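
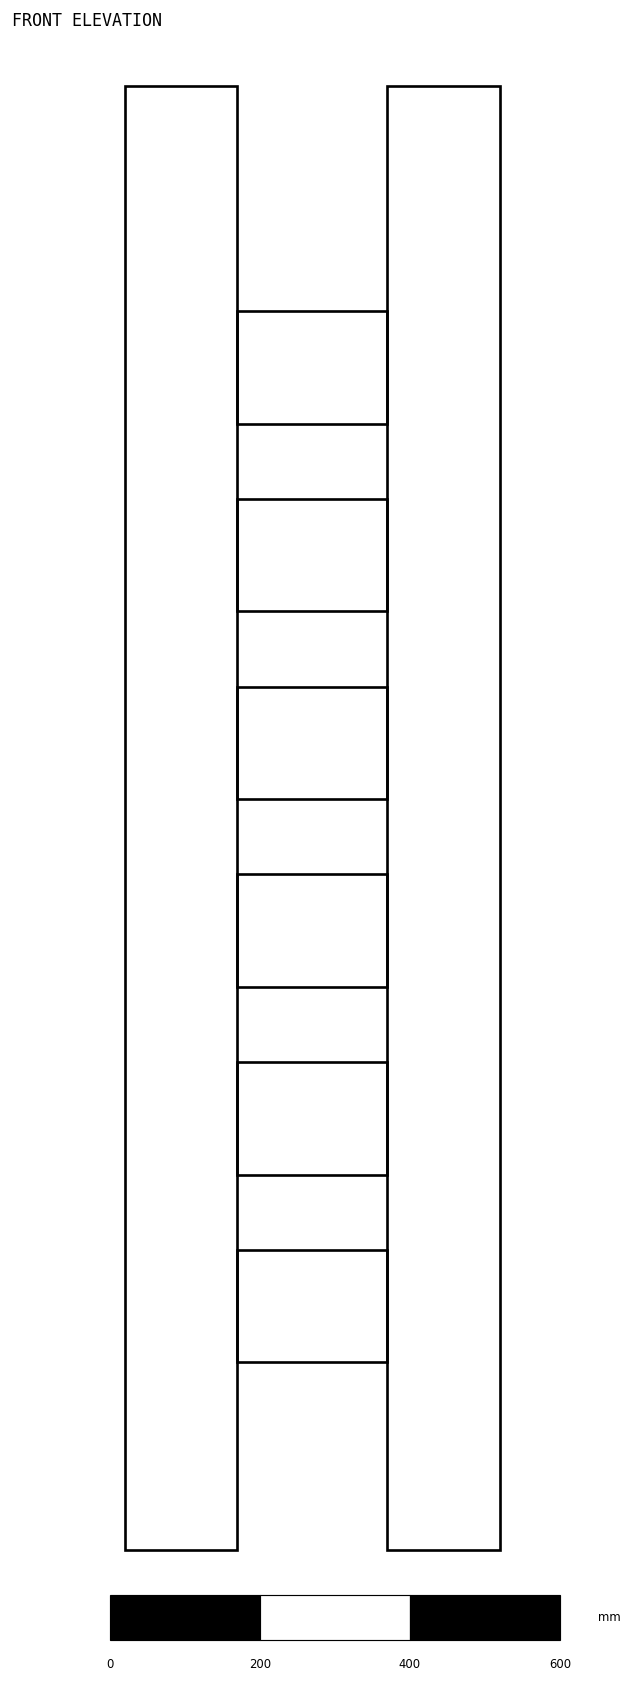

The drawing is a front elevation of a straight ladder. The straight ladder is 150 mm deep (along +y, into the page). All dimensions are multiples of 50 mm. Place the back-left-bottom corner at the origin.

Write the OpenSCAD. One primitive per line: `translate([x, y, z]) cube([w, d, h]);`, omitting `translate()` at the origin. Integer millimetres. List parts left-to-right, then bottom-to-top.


cube([150, 150, 1950]);
translate([150, 0, 250]) cube([200, 150, 150]);
translate([150, 0, 500]) cube([200, 150, 150]);
translate([150, 0, 750]) cube([200, 150, 150]);
translate([150, 0, 1000]) cube([200, 150, 150]);
translate([150, 0, 1250]) cube([200, 150, 150]);
translate([150, 0, 1500]) cube([200, 150, 150]);
translate([350, 0, 0]) cube([150, 150, 1950]);


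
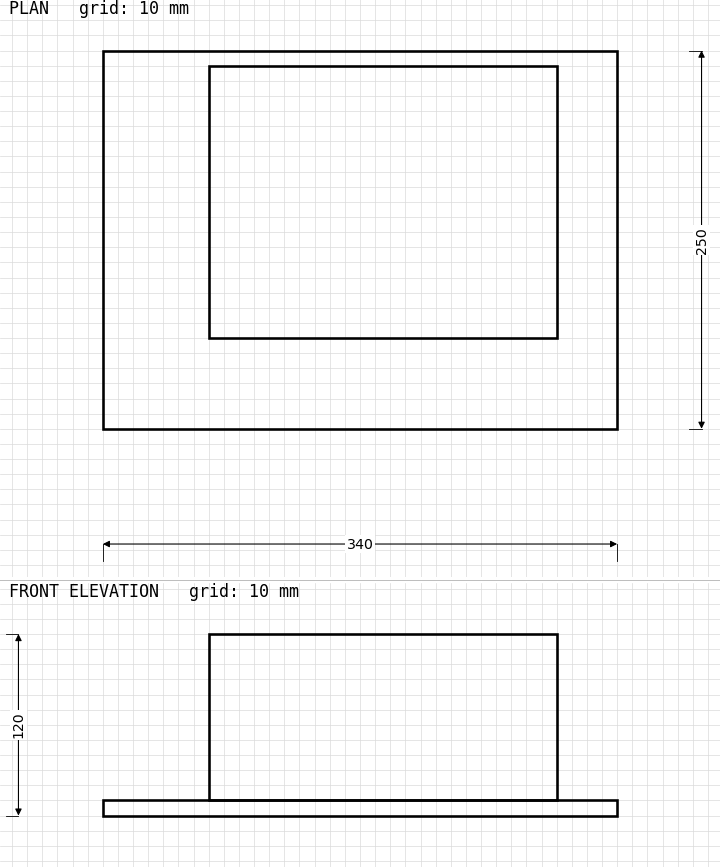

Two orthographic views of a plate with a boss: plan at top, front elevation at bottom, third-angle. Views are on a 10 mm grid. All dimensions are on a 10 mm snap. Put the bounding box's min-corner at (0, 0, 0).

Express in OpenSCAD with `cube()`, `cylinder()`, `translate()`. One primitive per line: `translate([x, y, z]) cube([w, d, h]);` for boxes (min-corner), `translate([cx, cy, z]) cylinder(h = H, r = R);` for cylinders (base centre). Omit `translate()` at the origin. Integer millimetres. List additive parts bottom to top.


cube([340, 250, 10]);
translate([70, 60, 10]) cube([230, 180, 110]);


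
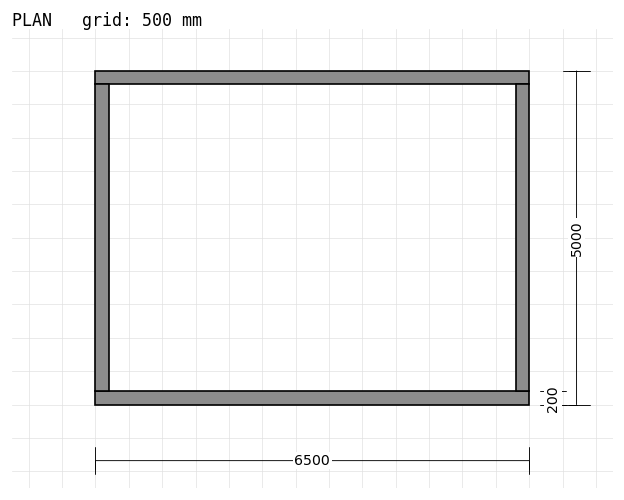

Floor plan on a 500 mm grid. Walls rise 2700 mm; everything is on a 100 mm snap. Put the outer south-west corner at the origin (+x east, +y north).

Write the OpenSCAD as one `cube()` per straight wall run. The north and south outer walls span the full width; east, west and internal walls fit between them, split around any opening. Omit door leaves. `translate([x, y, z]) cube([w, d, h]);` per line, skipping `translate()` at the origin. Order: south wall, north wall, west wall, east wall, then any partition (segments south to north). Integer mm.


cube([6500, 200, 2700]);
translate([0, 4800, 0]) cube([6500, 200, 2700]);
translate([0, 200, 0]) cube([200, 4600, 2700]);
translate([6300, 200, 0]) cube([200, 4600, 2700]);


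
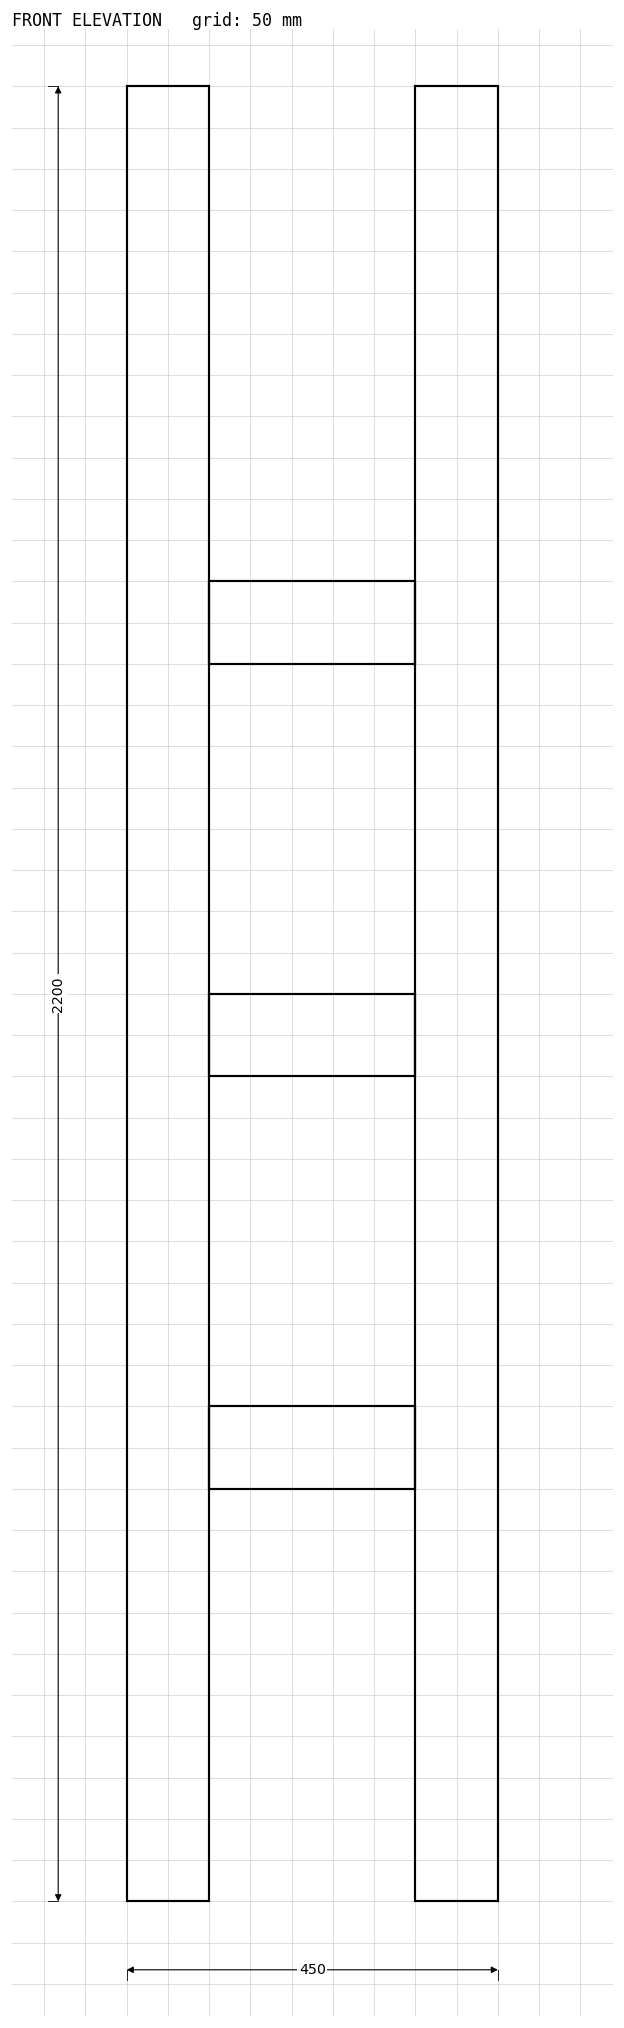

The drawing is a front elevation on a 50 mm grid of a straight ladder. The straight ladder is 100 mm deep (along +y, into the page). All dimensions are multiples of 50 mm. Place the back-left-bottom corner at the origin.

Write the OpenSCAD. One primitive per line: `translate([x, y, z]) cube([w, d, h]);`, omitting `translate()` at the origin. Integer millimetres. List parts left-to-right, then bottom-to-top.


cube([100, 100, 2200]);
translate([100, 0, 500]) cube([250, 100, 100]);
translate([100, 0, 1000]) cube([250, 100, 100]);
translate([100, 0, 1500]) cube([250, 100, 100]);
translate([350, 0, 0]) cube([100, 100, 2200]);


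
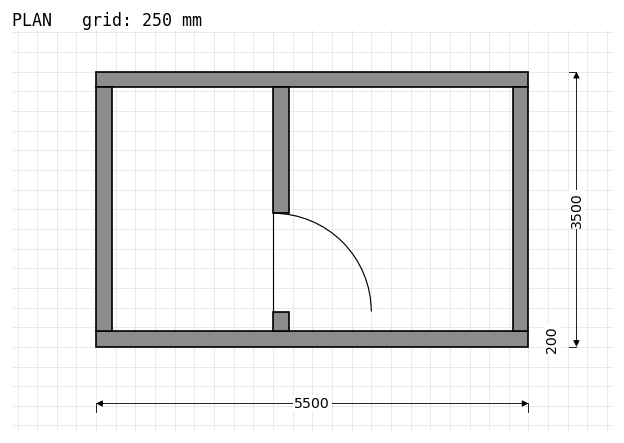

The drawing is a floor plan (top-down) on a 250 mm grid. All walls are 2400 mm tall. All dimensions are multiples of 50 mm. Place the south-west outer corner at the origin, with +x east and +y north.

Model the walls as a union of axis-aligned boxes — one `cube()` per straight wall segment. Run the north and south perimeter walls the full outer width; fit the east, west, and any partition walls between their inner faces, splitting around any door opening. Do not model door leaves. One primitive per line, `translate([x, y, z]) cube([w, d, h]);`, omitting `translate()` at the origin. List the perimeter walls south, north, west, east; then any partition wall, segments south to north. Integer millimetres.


cube([5500, 200, 2400]);
translate([0, 3300, 0]) cube([5500, 200, 2400]);
translate([0, 200, 0]) cube([200, 3100, 2400]);
translate([5300, 200, 0]) cube([200, 3100, 2400]);
translate([2250, 200, 0]) cube([200, 250, 2400]);
translate([2250, 1700, 0]) cube([200, 1600, 2400]);


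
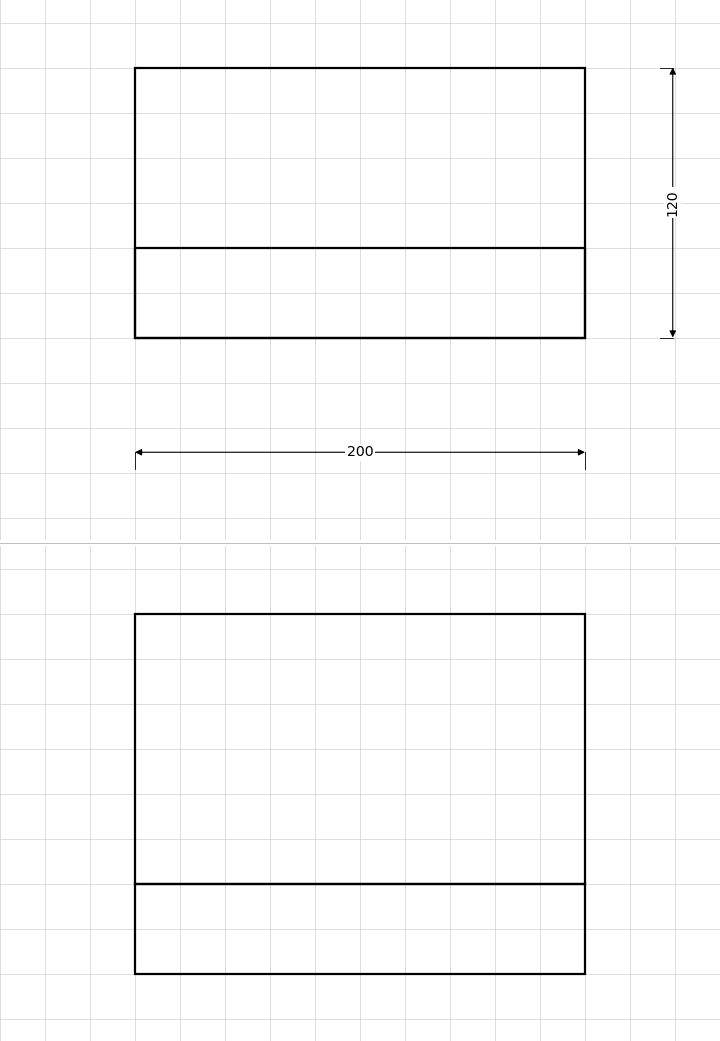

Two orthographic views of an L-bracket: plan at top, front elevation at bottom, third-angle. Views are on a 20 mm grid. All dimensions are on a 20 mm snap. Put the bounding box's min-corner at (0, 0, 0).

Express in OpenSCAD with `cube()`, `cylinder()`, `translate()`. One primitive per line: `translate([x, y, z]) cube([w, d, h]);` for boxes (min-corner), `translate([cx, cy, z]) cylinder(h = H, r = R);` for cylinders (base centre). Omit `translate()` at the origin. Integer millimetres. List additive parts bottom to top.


cube([200, 120, 40]);
translate([0, 0, 40]) cube([200, 40, 120]);


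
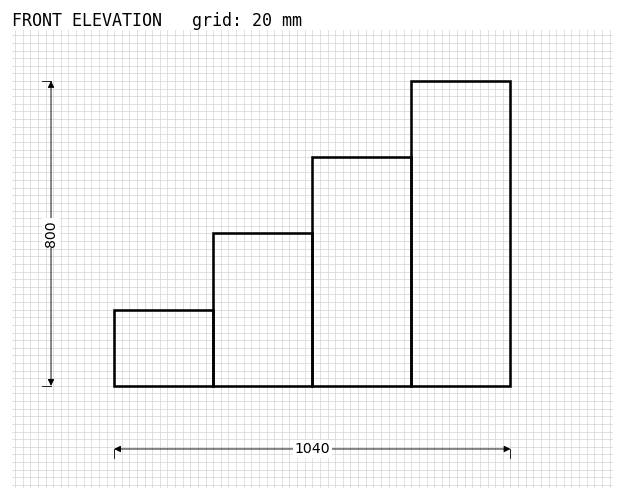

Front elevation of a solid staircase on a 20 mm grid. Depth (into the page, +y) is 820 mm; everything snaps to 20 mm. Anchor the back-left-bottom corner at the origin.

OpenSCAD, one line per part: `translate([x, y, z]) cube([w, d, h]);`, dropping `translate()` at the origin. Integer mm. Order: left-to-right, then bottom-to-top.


cube([260, 820, 200]);
translate([260, 0, 0]) cube([260, 820, 400]);
translate([520, 0, 0]) cube([260, 820, 600]);
translate([780, 0, 0]) cube([260, 820, 800]);


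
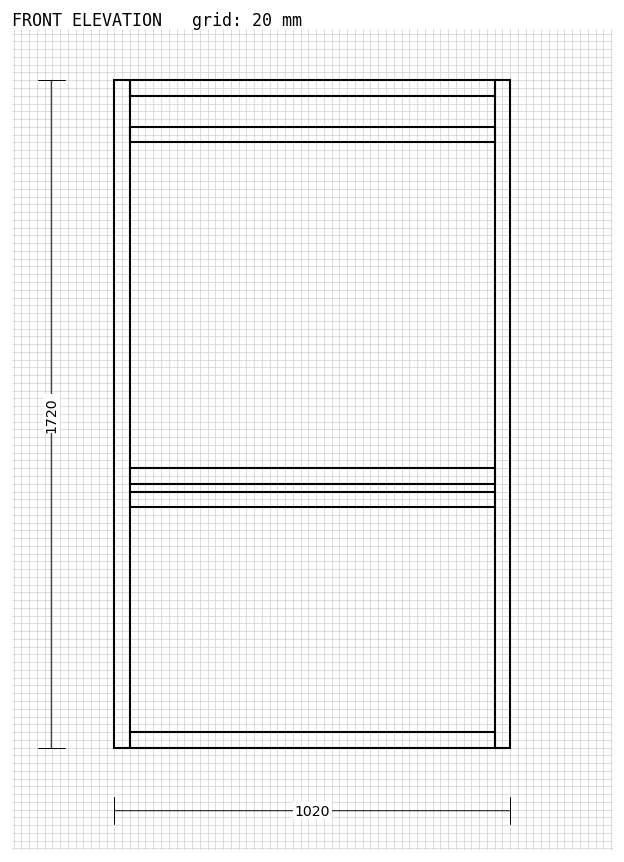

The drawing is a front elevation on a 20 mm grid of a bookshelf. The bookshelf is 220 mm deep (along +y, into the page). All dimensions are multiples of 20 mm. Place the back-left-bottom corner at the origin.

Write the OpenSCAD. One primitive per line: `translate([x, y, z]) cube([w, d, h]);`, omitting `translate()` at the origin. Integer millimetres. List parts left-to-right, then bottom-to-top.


cube([40, 220, 1720]);
translate([40, 0, 0]) cube([940, 220, 40]);
translate([40, 0, 620]) cube([940, 220, 40]);
translate([40, 0, 680]) cube([940, 220, 40]);
translate([40, 0, 1560]) cube([940, 220, 40]);
translate([40, 0, 1680]) cube([940, 220, 40]);
translate([980, 0, 0]) cube([40, 220, 1720]);


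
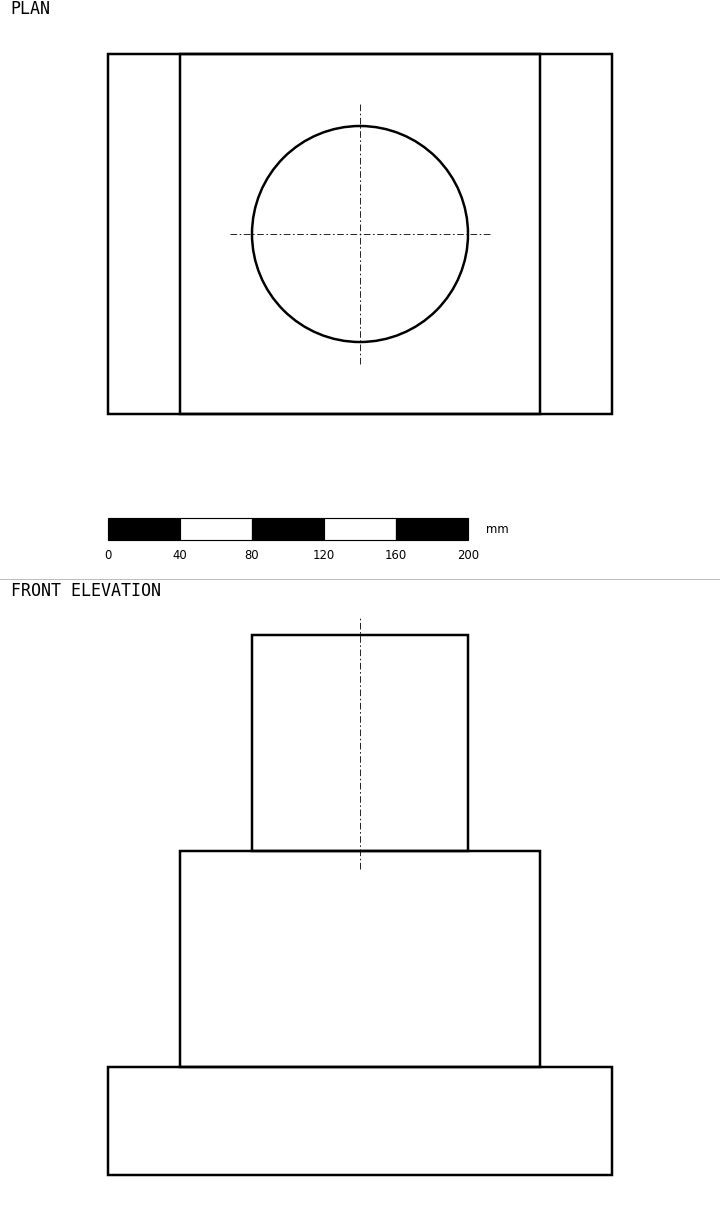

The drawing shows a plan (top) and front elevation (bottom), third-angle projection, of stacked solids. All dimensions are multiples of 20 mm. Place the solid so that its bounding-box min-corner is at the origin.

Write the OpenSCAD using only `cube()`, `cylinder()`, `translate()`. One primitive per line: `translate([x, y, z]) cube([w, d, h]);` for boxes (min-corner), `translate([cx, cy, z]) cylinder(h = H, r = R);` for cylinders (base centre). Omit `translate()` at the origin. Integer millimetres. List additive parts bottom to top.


cube([280, 200, 60]);
translate([40, 0, 60]) cube([200, 200, 120]);
translate([140, 100, 180]) cylinder(h = 120, r = 60);


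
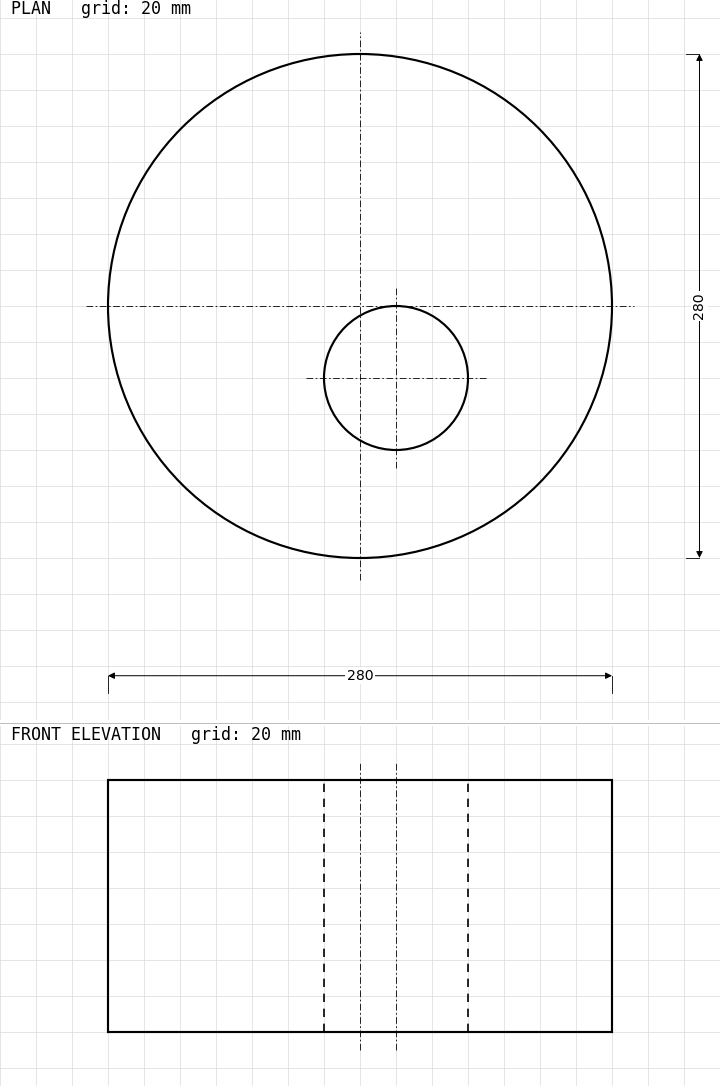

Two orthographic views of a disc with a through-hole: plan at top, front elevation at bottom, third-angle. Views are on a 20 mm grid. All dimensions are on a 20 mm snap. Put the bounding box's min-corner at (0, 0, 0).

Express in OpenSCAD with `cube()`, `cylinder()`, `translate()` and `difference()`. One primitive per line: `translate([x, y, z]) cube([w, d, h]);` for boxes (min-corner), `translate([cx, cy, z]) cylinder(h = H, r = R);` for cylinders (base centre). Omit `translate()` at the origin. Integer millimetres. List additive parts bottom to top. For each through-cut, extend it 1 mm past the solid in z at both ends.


difference() {
  translate([140, 140, 0]) cylinder(h = 140, r = 140);
  translate([160, 100, -1]) cylinder(h = 142, r = 40);
}


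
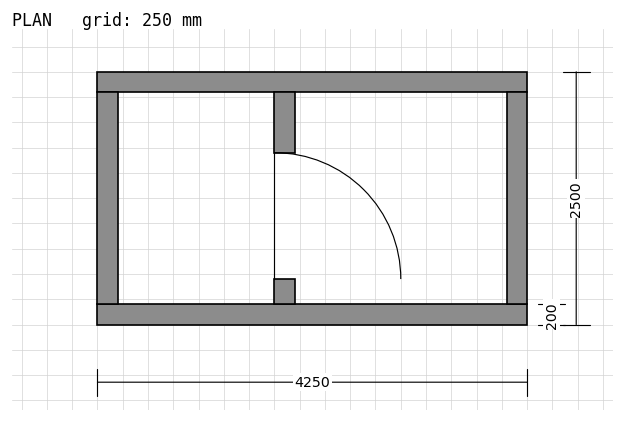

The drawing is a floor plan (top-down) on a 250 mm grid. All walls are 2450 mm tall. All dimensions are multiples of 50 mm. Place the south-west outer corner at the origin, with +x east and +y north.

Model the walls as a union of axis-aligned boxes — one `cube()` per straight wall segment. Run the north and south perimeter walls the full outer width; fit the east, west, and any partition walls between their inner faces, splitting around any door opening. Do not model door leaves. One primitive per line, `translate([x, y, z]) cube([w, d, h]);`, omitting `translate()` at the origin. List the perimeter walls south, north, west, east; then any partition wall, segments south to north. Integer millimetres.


cube([4250, 200, 2450]);
translate([0, 2300, 0]) cube([4250, 200, 2450]);
translate([0, 200, 0]) cube([200, 2100, 2450]);
translate([4050, 200, 0]) cube([200, 2100, 2450]);
translate([1750, 200, 0]) cube([200, 250, 2450]);
translate([1750, 1700, 0]) cube([200, 600, 2450]);


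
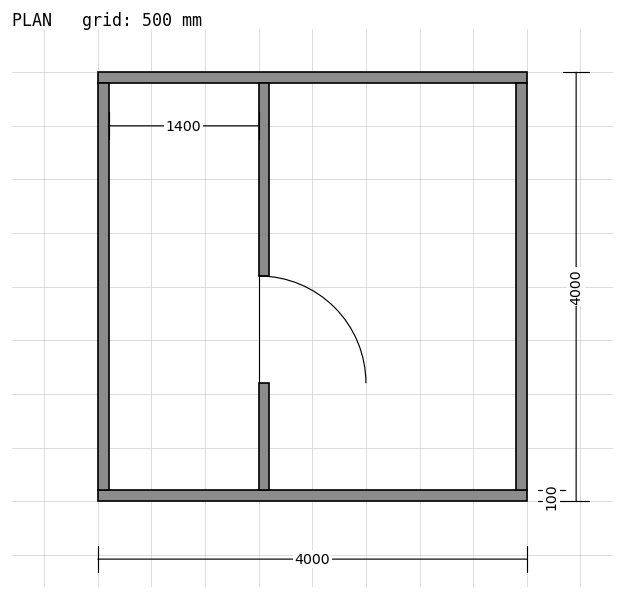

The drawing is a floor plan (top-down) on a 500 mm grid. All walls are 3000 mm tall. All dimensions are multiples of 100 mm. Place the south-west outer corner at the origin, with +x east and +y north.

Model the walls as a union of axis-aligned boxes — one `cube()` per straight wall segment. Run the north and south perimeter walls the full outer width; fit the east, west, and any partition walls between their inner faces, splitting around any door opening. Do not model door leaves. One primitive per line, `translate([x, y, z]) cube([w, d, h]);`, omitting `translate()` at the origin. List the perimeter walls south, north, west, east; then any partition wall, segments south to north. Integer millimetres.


cube([4000, 100, 3000]);
translate([0, 3900, 0]) cube([4000, 100, 3000]);
translate([0, 100, 0]) cube([100, 3800, 3000]);
translate([3900, 100, 0]) cube([100, 3800, 3000]);
translate([1500, 100, 0]) cube([100, 1000, 3000]);
translate([1500, 2100, 0]) cube([100, 1800, 3000]);


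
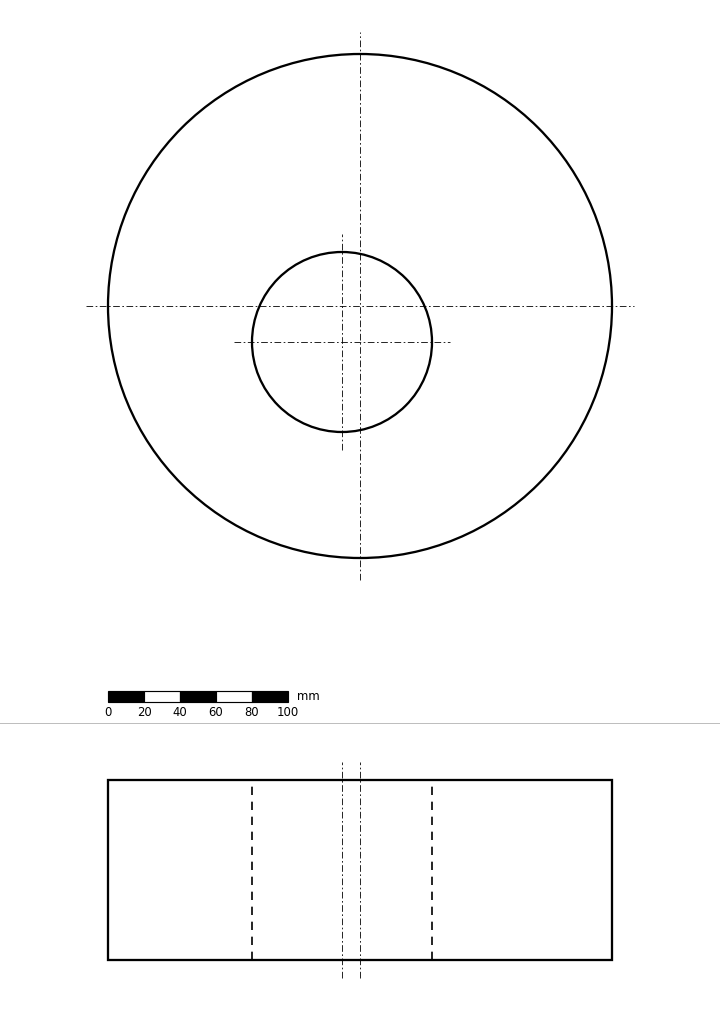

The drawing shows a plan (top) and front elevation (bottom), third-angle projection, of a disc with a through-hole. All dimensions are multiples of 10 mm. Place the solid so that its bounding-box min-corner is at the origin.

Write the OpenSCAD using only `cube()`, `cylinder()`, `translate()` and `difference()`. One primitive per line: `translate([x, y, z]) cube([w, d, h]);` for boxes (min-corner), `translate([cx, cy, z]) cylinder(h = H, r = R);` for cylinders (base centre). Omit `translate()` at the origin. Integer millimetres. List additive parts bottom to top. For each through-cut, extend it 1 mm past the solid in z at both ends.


difference() {
  translate([140, 140, 0]) cylinder(h = 100, r = 140);
  translate([130, 120, -1]) cylinder(h = 102, r = 50);
}


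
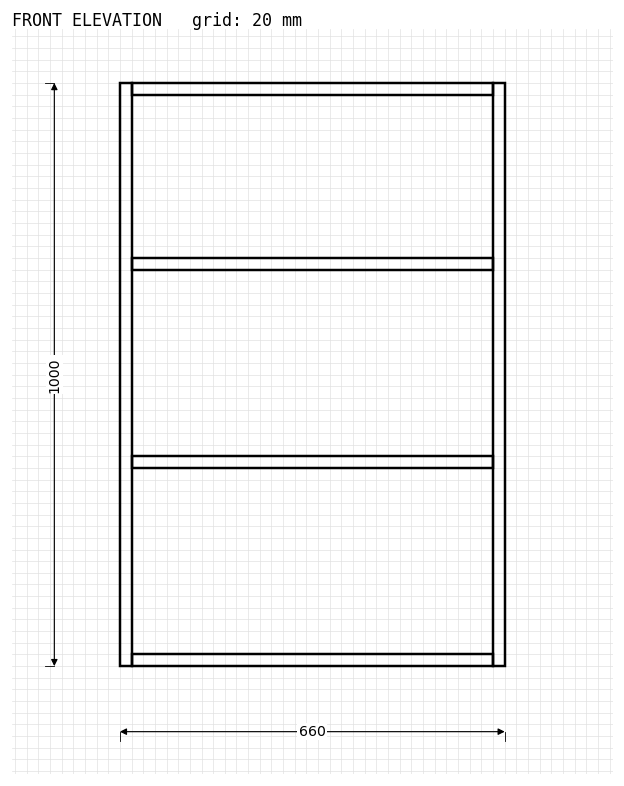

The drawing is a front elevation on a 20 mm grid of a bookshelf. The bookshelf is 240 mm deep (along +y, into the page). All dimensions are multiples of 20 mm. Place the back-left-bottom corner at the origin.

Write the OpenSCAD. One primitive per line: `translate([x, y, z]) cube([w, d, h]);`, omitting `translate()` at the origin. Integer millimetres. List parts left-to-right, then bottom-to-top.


cube([20, 240, 1000]);
translate([20, 0, 0]) cube([620, 240, 20]);
translate([20, 0, 340]) cube([620, 240, 20]);
translate([20, 0, 680]) cube([620, 240, 20]);
translate([20, 0, 980]) cube([620, 240, 20]);
translate([640, 0, 0]) cube([20, 240, 1000]);


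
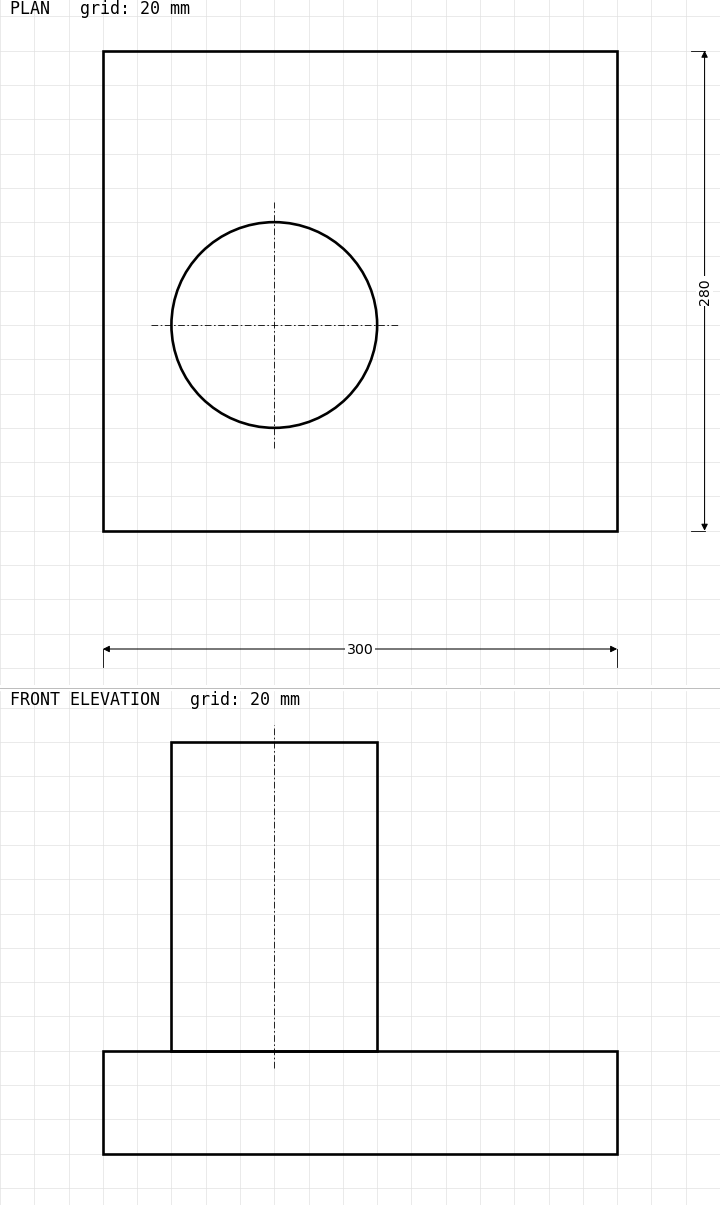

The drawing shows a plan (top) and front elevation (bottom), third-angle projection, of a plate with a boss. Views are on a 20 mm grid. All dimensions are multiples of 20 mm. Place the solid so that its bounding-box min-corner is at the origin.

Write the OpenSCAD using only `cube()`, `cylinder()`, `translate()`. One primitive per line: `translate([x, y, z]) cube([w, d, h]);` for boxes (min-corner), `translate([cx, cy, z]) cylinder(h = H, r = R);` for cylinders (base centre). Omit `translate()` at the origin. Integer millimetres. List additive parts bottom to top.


cube([300, 280, 60]);
translate([100, 120, 60]) cylinder(h = 180, r = 60);


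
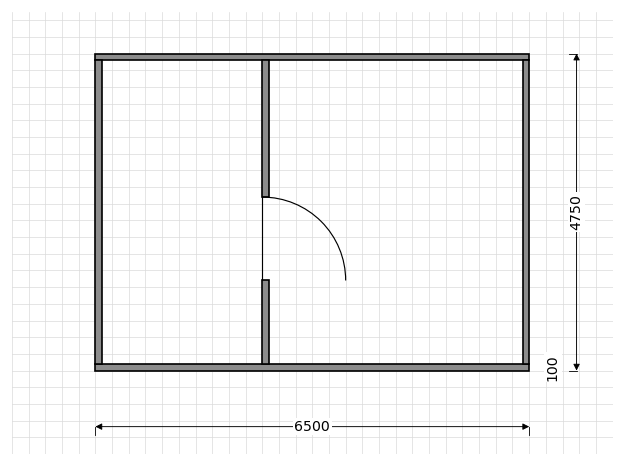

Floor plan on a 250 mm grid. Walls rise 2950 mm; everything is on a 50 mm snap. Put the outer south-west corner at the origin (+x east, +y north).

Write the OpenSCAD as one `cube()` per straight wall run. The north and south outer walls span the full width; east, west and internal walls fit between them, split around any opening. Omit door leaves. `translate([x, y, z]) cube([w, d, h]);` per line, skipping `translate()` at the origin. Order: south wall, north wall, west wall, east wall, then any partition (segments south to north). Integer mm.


cube([6500, 100, 2950]);
translate([0, 4650, 0]) cube([6500, 100, 2950]);
translate([0, 100, 0]) cube([100, 4550, 2950]);
translate([6400, 100, 0]) cube([100, 4550, 2950]);
translate([2500, 100, 0]) cube([100, 1250, 2950]);
translate([2500, 2600, 0]) cube([100, 2050, 2950]);


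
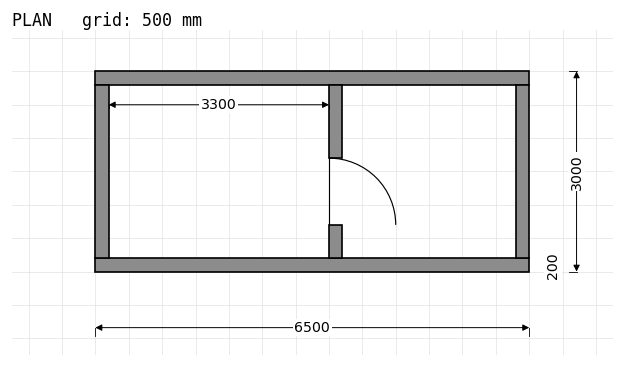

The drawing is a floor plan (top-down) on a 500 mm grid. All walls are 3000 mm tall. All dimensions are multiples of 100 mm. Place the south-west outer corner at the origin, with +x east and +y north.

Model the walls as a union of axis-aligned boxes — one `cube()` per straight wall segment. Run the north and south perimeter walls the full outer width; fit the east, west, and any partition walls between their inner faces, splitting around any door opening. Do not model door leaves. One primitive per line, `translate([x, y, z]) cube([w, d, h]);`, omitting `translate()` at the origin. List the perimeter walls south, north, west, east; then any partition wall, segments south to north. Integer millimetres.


cube([6500, 200, 3000]);
translate([0, 2800, 0]) cube([6500, 200, 3000]);
translate([0, 200, 0]) cube([200, 2600, 3000]);
translate([6300, 200, 0]) cube([200, 2600, 3000]);
translate([3500, 200, 0]) cube([200, 500, 3000]);
translate([3500, 1700, 0]) cube([200, 1100, 3000]);


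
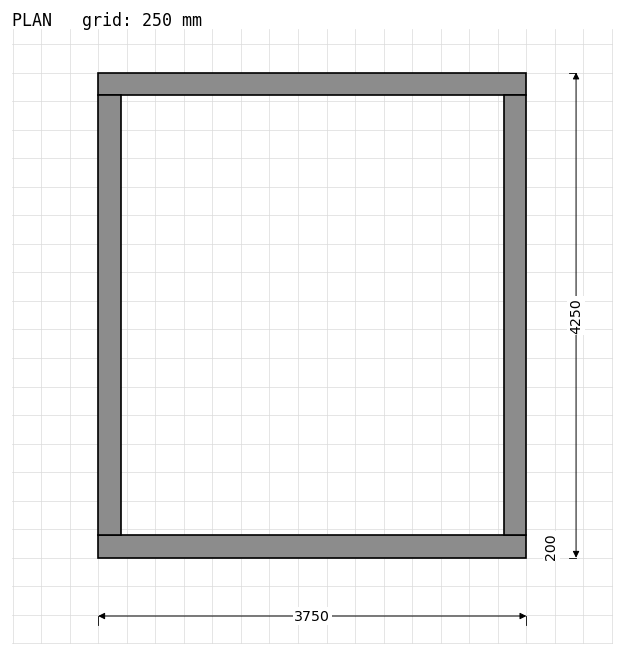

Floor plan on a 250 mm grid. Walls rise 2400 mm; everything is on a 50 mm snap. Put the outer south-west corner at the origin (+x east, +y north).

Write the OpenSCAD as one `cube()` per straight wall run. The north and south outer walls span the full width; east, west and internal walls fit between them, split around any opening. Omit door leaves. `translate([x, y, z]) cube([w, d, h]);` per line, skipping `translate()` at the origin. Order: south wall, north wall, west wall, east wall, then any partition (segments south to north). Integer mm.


cube([3750, 200, 2400]);
translate([0, 4050, 0]) cube([3750, 200, 2400]);
translate([0, 200, 0]) cube([200, 3850, 2400]);
translate([3550, 200, 0]) cube([200, 3850, 2400]);


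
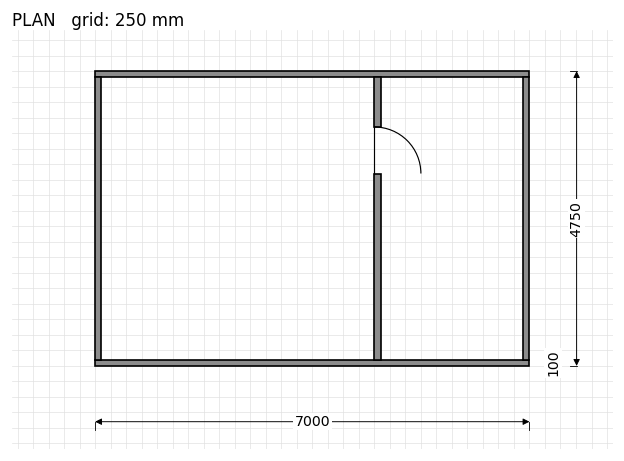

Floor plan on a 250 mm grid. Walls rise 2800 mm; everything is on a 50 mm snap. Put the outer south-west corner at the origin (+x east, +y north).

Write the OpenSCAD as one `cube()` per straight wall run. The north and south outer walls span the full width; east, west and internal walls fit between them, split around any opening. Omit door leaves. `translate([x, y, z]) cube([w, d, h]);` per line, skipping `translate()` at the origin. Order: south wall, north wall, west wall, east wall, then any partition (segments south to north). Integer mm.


cube([7000, 100, 2800]);
translate([0, 4650, 0]) cube([7000, 100, 2800]);
translate([0, 100, 0]) cube([100, 4550, 2800]);
translate([6900, 100, 0]) cube([100, 4550, 2800]);
translate([4500, 100, 0]) cube([100, 3000, 2800]);
translate([4500, 3850, 0]) cube([100, 800, 2800]);


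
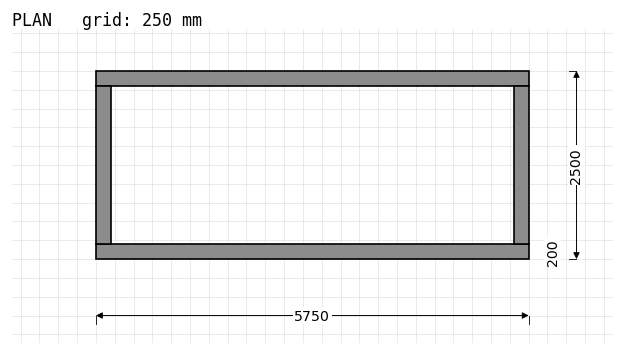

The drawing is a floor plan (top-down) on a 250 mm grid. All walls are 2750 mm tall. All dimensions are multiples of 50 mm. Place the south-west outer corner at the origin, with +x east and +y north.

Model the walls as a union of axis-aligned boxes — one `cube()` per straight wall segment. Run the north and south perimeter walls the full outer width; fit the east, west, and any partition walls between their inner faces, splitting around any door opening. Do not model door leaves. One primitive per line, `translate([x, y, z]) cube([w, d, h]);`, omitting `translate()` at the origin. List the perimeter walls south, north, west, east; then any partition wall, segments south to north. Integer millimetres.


cube([5750, 200, 2750]);
translate([0, 2300, 0]) cube([5750, 200, 2750]);
translate([0, 200, 0]) cube([200, 2100, 2750]);
translate([5550, 200, 0]) cube([200, 2100, 2750]);


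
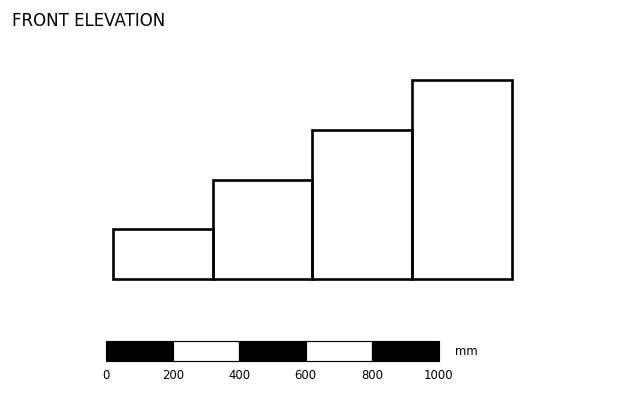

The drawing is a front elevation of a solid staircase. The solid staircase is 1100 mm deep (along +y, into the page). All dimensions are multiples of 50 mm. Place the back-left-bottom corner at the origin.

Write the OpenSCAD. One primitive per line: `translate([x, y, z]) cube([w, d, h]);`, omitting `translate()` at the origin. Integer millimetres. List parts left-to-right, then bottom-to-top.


cube([300, 1100, 150]);
translate([300, 0, 0]) cube([300, 1100, 300]);
translate([600, 0, 0]) cube([300, 1100, 450]);
translate([900, 0, 0]) cube([300, 1100, 600]);


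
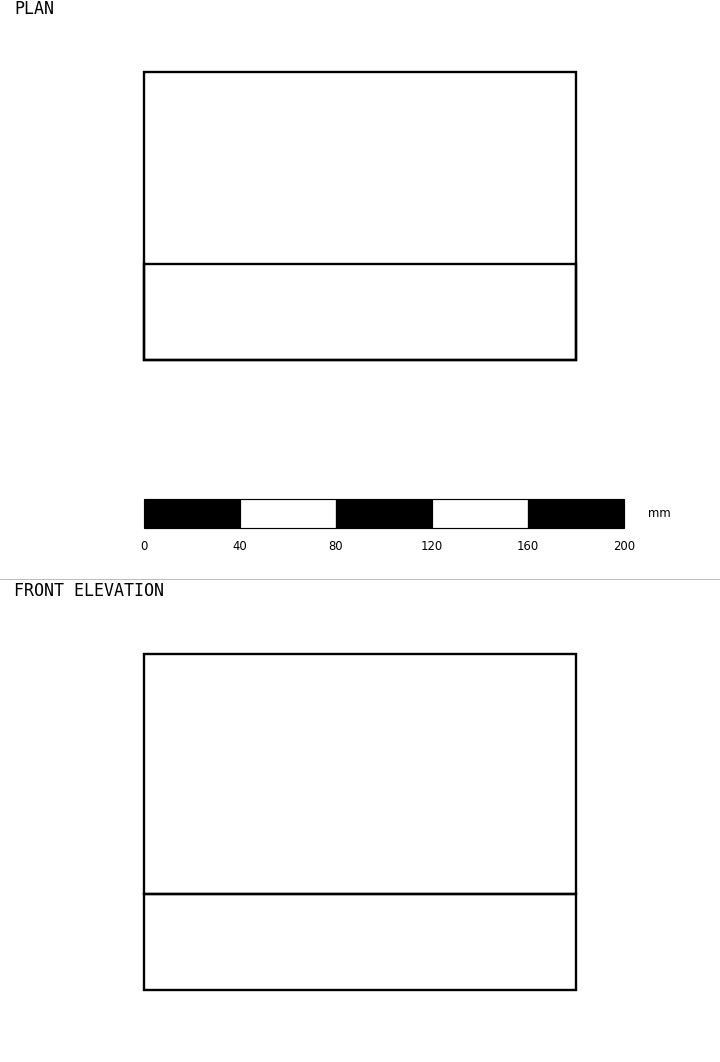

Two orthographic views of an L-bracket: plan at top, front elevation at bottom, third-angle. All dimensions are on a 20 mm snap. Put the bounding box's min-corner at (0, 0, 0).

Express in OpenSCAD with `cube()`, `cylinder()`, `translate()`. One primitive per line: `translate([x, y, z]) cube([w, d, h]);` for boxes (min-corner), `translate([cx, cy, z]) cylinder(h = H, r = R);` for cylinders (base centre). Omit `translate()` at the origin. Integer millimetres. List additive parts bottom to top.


cube([180, 120, 40]);
translate([0, 0, 40]) cube([180, 40, 100]);


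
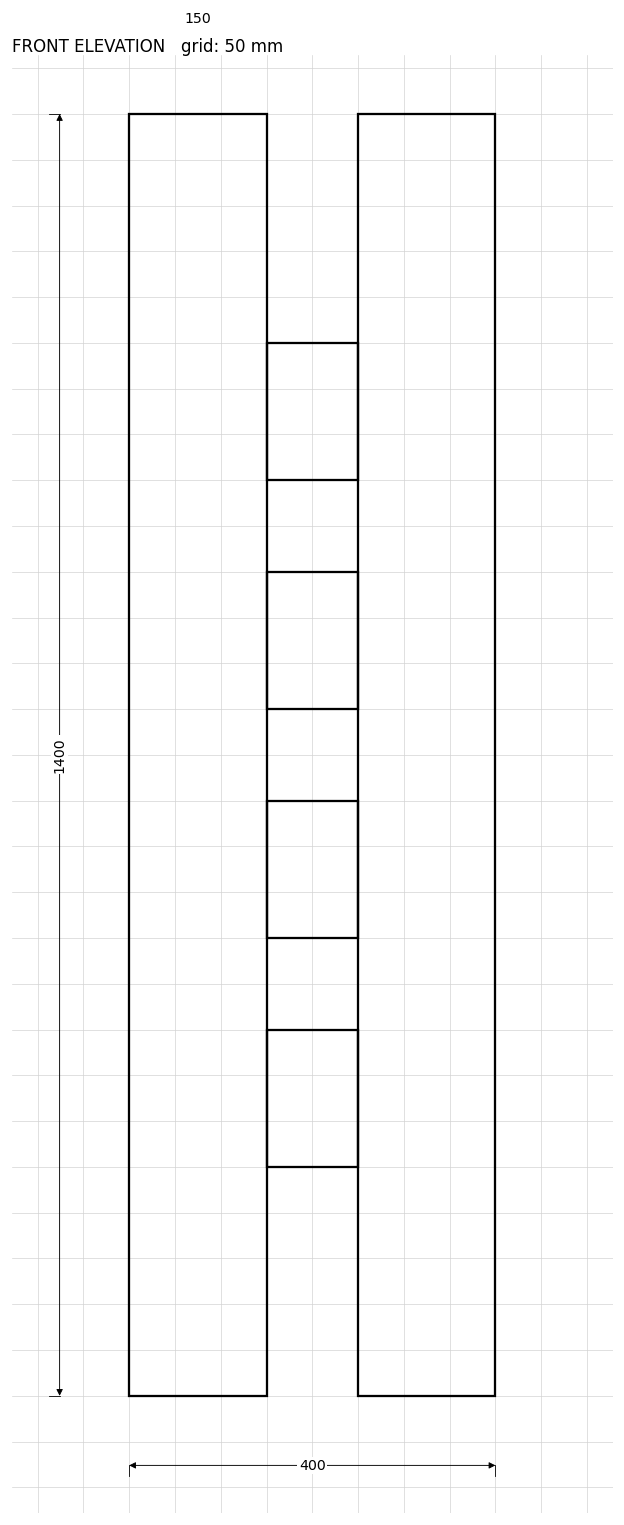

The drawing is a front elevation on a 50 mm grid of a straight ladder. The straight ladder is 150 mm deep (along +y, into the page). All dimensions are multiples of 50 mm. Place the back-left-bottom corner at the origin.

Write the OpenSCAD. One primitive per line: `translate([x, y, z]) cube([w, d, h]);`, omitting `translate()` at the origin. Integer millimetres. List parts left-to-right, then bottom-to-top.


cube([150, 150, 1400]);
translate([150, 0, 250]) cube([100, 150, 150]);
translate([150, 0, 500]) cube([100, 150, 150]);
translate([150, 0, 750]) cube([100, 150, 150]);
translate([150, 0, 1000]) cube([100, 150, 150]);
translate([250, 0, 0]) cube([150, 150, 1400]);


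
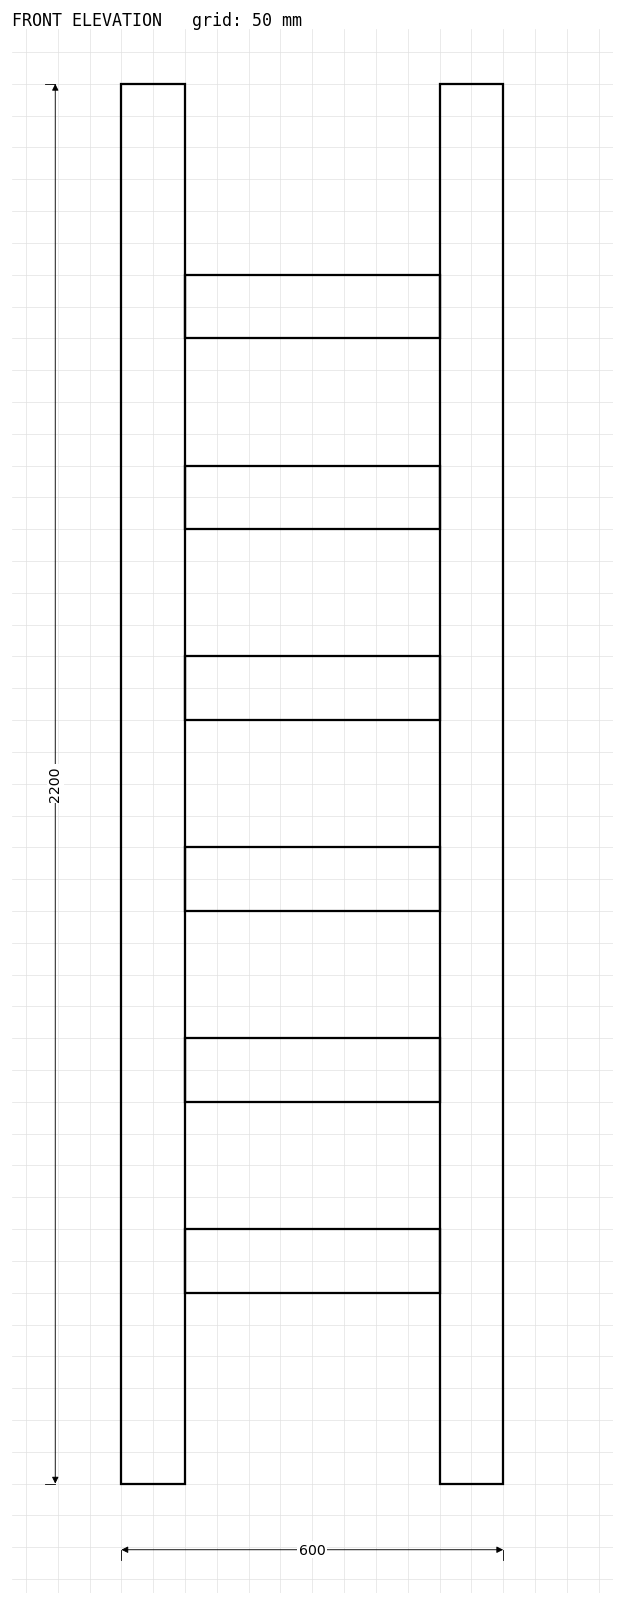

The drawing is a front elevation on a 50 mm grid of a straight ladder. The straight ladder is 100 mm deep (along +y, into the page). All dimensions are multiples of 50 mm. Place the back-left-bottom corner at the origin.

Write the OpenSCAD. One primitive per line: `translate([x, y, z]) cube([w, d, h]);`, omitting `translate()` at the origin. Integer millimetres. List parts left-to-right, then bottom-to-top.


cube([100, 100, 2200]);
translate([100, 0, 300]) cube([400, 100, 100]);
translate([100, 0, 600]) cube([400, 100, 100]);
translate([100, 0, 900]) cube([400, 100, 100]);
translate([100, 0, 1200]) cube([400, 100, 100]);
translate([100, 0, 1500]) cube([400, 100, 100]);
translate([100, 0, 1800]) cube([400, 100, 100]);
translate([500, 0, 0]) cube([100, 100, 2200]);


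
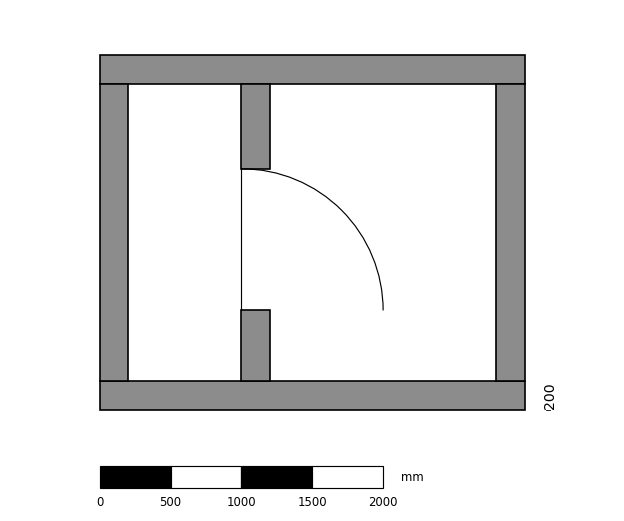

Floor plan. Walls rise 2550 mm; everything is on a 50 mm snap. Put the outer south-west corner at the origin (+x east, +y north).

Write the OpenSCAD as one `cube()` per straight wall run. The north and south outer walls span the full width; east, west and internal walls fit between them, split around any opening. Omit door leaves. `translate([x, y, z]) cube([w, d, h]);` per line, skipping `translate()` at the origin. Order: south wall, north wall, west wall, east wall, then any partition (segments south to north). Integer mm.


cube([3000, 200, 2550]);
translate([0, 2300, 0]) cube([3000, 200, 2550]);
translate([0, 200, 0]) cube([200, 2100, 2550]);
translate([2800, 200, 0]) cube([200, 2100, 2550]);
translate([1000, 200, 0]) cube([200, 500, 2550]);
translate([1000, 1700, 0]) cube([200, 600, 2550]);


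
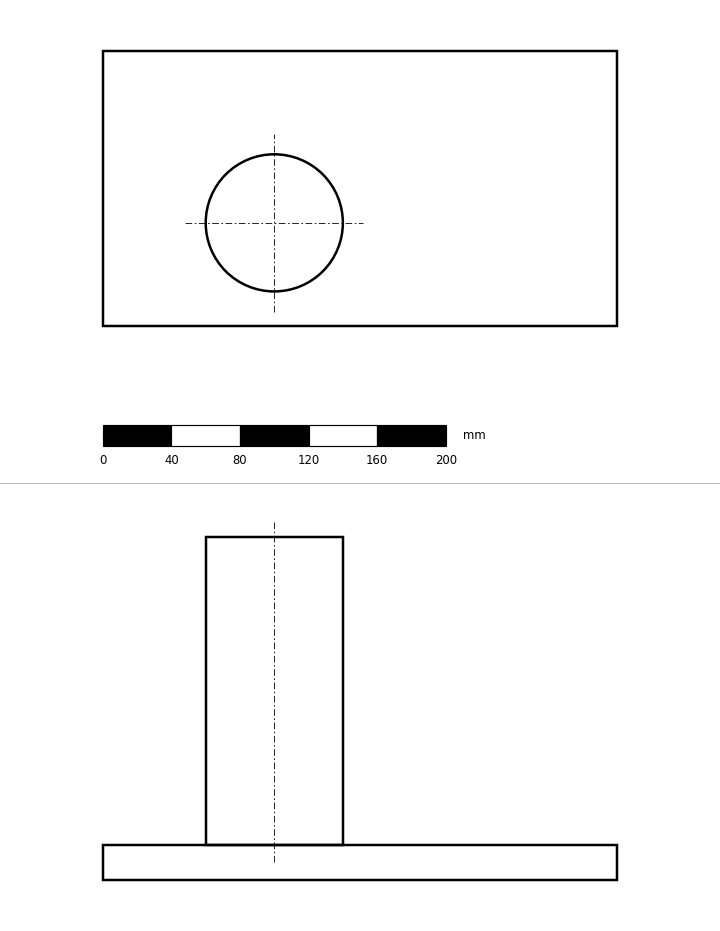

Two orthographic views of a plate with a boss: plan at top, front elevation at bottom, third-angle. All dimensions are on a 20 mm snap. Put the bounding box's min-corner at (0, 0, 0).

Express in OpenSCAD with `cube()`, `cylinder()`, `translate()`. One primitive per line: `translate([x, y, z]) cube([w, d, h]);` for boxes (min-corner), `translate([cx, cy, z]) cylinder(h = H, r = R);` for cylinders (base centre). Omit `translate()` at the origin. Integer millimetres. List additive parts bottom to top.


cube([300, 160, 20]);
translate([100, 60, 20]) cylinder(h = 180, r = 40);


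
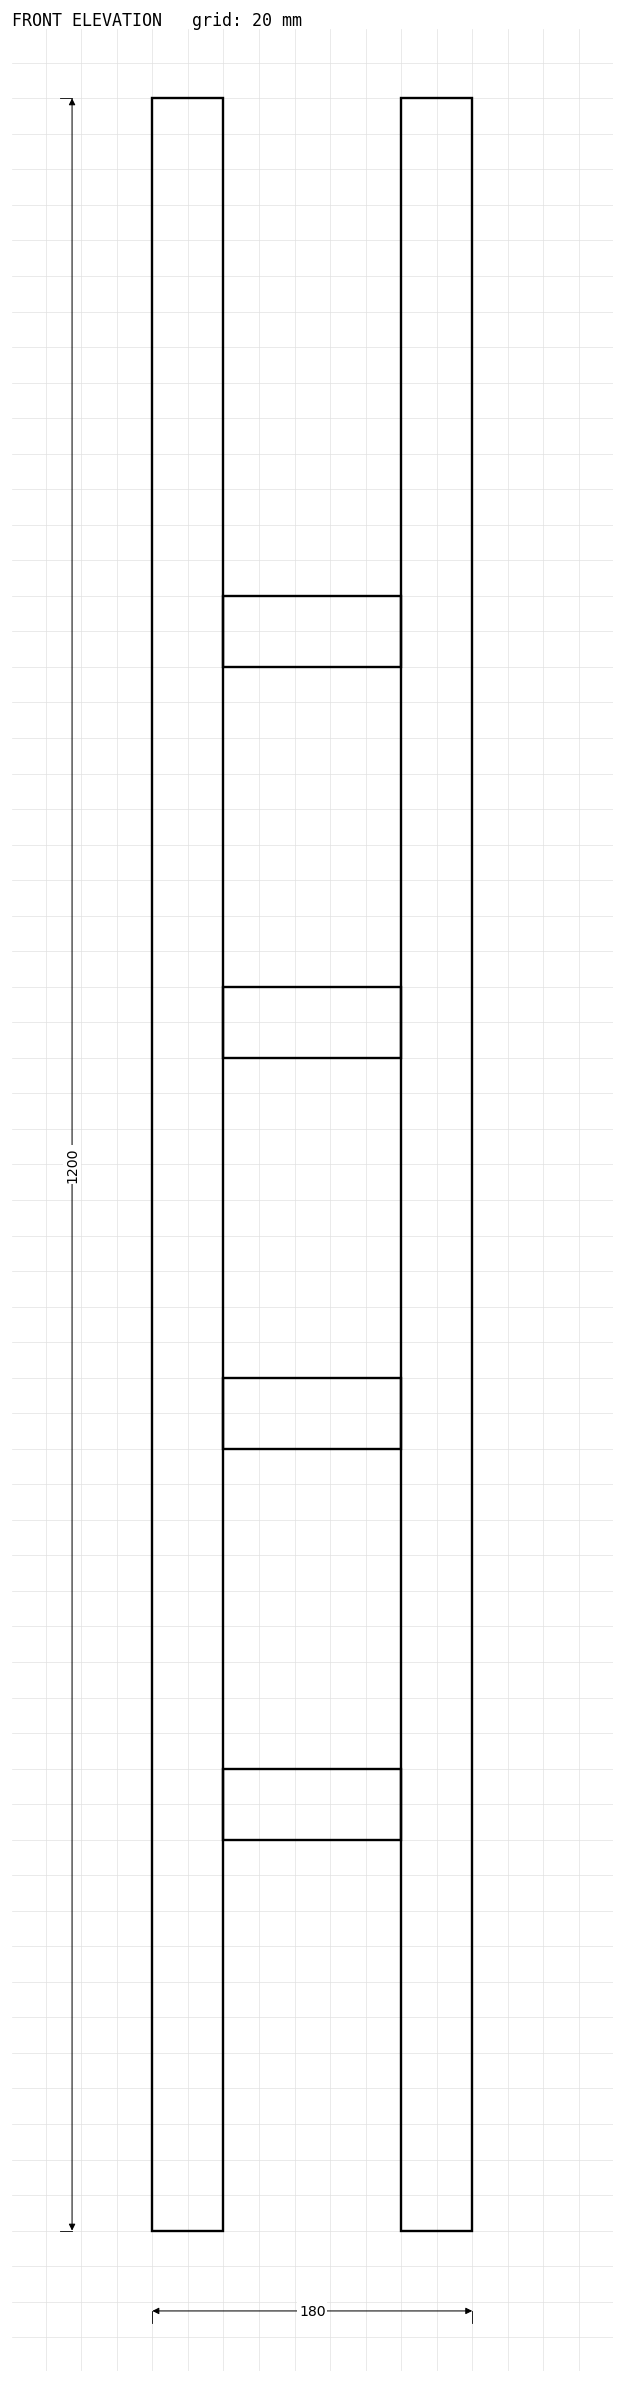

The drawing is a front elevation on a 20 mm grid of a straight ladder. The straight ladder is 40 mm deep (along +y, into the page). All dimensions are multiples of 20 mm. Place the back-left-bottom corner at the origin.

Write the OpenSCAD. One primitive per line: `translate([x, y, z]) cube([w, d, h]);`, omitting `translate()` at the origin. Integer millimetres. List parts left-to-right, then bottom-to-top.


cube([40, 40, 1200]);
translate([40, 0, 220]) cube([100, 40, 40]);
translate([40, 0, 440]) cube([100, 40, 40]);
translate([40, 0, 660]) cube([100, 40, 40]);
translate([40, 0, 880]) cube([100, 40, 40]);
translate([140, 0, 0]) cube([40, 40, 1200]);


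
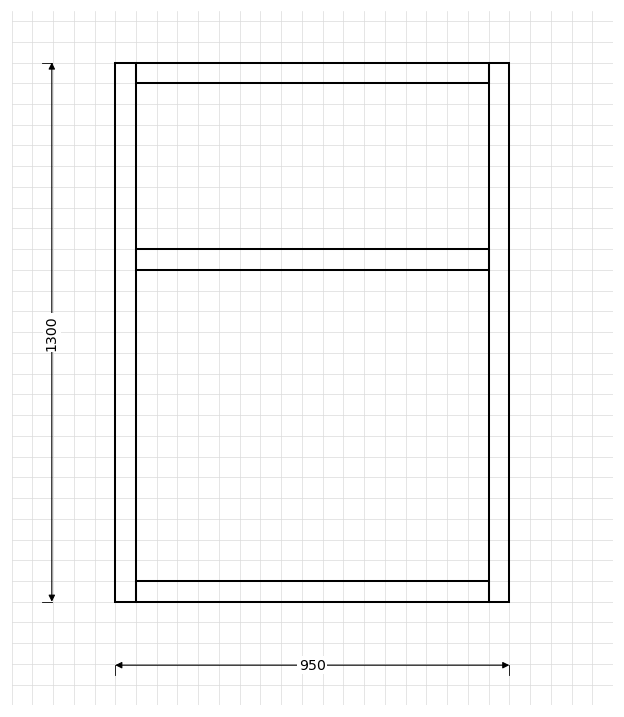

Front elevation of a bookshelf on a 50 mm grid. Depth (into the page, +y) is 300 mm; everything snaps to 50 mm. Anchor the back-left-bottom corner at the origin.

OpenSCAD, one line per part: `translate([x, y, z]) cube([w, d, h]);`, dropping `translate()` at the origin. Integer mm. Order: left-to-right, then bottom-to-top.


cube([50, 300, 1300]);
translate([50, 0, 0]) cube([850, 300, 50]);
translate([50, 0, 800]) cube([850, 300, 50]);
translate([50, 0, 1250]) cube([850, 300, 50]);
translate([900, 0, 0]) cube([50, 300, 1300]);


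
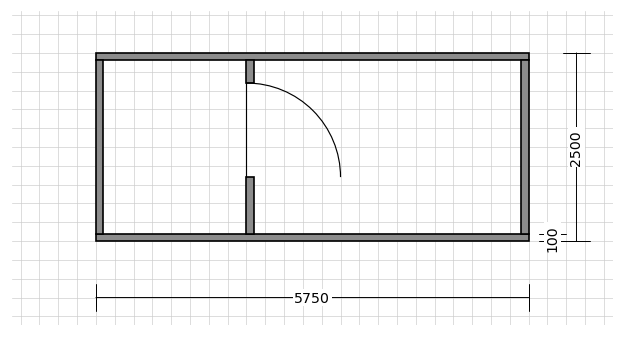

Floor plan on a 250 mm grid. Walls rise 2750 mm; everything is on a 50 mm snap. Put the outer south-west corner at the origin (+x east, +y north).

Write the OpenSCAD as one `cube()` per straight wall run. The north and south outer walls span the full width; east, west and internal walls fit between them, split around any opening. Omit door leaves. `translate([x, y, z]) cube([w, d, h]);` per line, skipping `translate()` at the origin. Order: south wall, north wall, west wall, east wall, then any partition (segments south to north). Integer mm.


cube([5750, 100, 2750]);
translate([0, 2400, 0]) cube([5750, 100, 2750]);
translate([0, 100, 0]) cube([100, 2300, 2750]);
translate([5650, 100, 0]) cube([100, 2300, 2750]);
translate([2000, 100, 0]) cube([100, 750, 2750]);
translate([2000, 2100, 0]) cube([100, 300, 2750]);


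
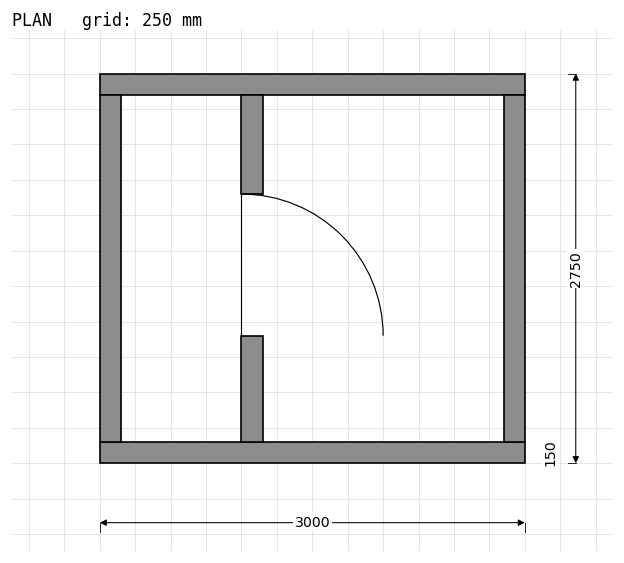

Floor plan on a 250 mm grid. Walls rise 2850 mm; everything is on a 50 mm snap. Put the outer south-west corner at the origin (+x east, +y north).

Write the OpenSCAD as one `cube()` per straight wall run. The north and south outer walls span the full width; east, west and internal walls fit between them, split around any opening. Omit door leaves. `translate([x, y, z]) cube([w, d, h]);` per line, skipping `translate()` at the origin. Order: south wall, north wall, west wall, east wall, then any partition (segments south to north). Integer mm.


cube([3000, 150, 2850]);
translate([0, 2600, 0]) cube([3000, 150, 2850]);
translate([0, 150, 0]) cube([150, 2450, 2850]);
translate([2850, 150, 0]) cube([150, 2450, 2850]);
translate([1000, 150, 0]) cube([150, 750, 2850]);
translate([1000, 1900, 0]) cube([150, 700, 2850]);


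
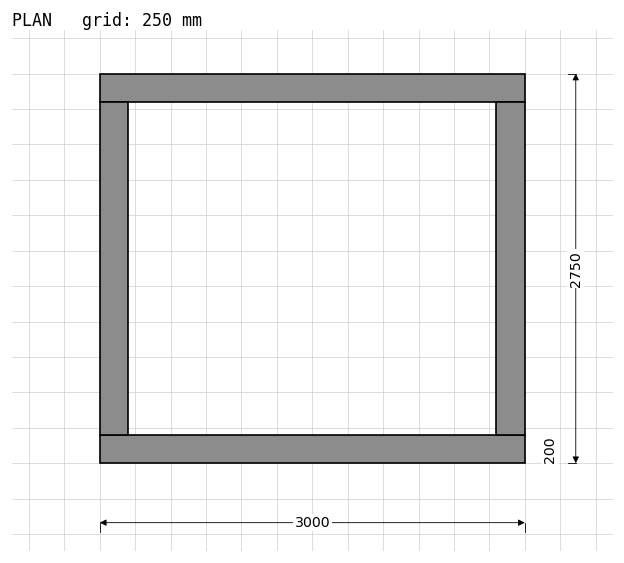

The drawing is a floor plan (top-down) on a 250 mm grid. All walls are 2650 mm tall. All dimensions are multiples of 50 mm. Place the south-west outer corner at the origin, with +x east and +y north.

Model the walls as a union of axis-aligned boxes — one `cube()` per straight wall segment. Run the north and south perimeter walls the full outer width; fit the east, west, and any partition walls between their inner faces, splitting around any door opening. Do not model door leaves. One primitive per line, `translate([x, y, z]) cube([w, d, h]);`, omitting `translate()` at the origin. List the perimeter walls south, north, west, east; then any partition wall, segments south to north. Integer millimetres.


cube([3000, 200, 2650]);
translate([0, 2550, 0]) cube([3000, 200, 2650]);
translate([0, 200, 0]) cube([200, 2350, 2650]);
translate([2800, 200, 0]) cube([200, 2350, 2650]);


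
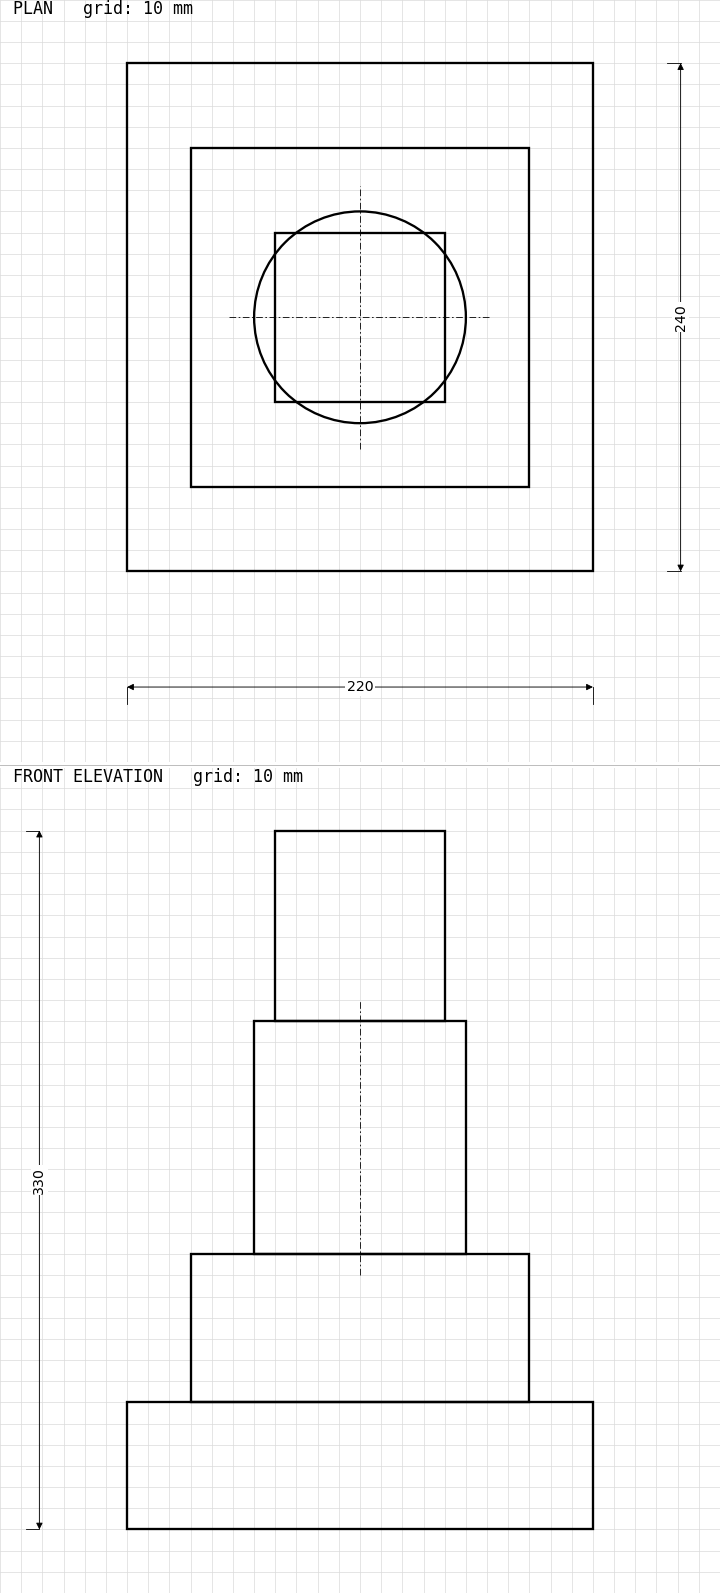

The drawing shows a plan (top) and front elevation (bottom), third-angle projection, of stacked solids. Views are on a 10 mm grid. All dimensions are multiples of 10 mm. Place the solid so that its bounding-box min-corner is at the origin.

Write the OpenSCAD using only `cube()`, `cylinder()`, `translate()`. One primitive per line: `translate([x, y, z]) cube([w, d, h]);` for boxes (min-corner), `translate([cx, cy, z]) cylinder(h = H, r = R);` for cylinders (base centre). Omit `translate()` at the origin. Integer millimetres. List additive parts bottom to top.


cube([220, 240, 60]);
translate([30, 40, 60]) cube([160, 160, 70]);
translate([110, 120, 130]) cylinder(h = 110, r = 50);
translate([70, 80, 240]) cube([80, 80, 90]);


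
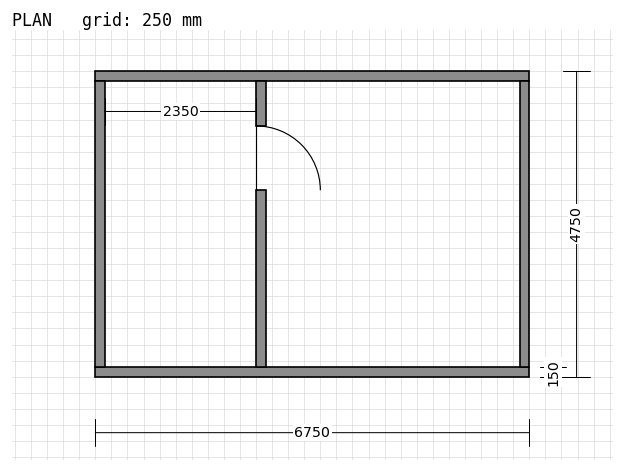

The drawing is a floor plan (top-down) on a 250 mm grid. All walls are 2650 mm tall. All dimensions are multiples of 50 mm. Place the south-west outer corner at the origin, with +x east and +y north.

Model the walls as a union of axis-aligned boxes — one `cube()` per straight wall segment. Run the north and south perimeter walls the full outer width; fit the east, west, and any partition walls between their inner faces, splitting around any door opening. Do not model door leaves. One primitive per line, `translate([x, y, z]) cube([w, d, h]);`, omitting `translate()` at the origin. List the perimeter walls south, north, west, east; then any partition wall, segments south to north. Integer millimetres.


cube([6750, 150, 2650]);
translate([0, 4600, 0]) cube([6750, 150, 2650]);
translate([0, 150, 0]) cube([150, 4450, 2650]);
translate([6600, 150, 0]) cube([150, 4450, 2650]);
translate([2500, 150, 0]) cube([150, 2750, 2650]);
translate([2500, 3900, 0]) cube([150, 700, 2650]);


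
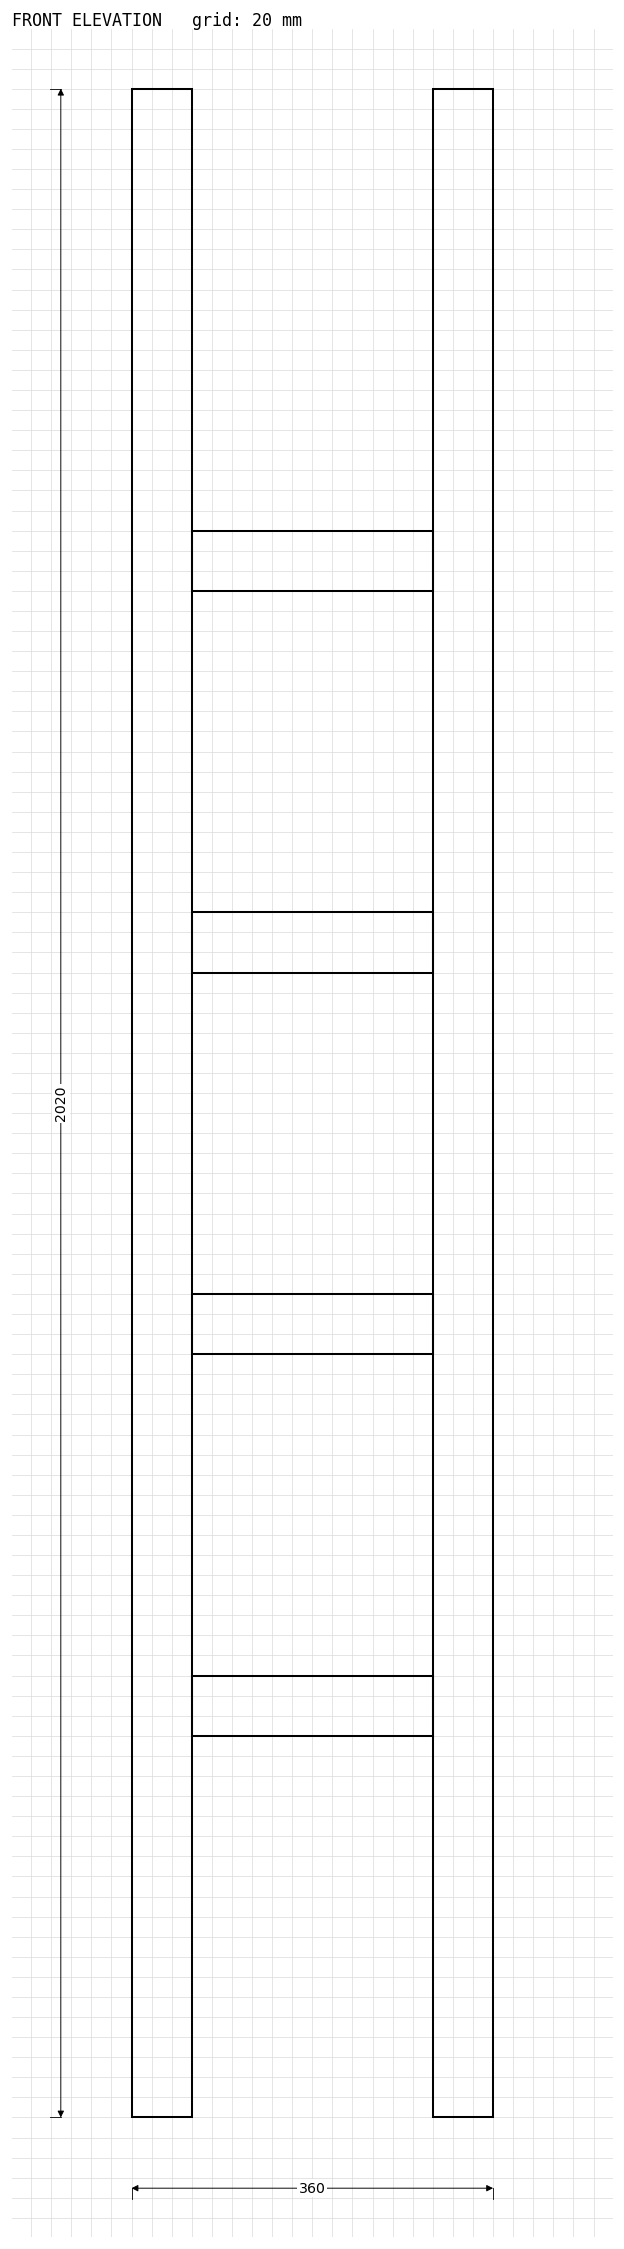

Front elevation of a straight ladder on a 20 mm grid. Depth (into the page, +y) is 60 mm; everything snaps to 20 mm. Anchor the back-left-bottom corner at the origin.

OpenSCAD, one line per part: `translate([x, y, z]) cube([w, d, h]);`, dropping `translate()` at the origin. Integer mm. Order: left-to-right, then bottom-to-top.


cube([60, 60, 2020]);
translate([60, 0, 380]) cube([240, 60, 60]);
translate([60, 0, 760]) cube([240, 60, 60]);
translate([60, 0, 1140]) cube([240, 60, 60]);
translate([60, 0, 1520]) cube([240, 60, 60]);
translate([300, 0, 0]) cube([60, 60, 2020]);


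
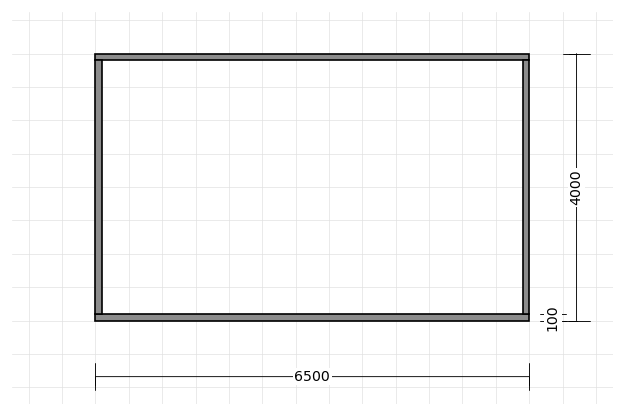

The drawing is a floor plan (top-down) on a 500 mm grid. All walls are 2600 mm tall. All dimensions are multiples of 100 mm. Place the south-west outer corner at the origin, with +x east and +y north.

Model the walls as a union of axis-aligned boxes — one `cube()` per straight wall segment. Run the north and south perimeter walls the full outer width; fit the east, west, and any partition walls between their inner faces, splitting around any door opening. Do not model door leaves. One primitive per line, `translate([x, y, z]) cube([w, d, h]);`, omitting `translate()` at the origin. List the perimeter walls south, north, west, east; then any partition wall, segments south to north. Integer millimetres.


cube([6500, 100, 2600]);
translate([0, 3900, 0]) cube([6500, 100, 2600]);
translate([0, 100, 0]) cube([100, 3800, 2600]);
translate([6400, 100, 0]) cube([100, 3800, 2600]);


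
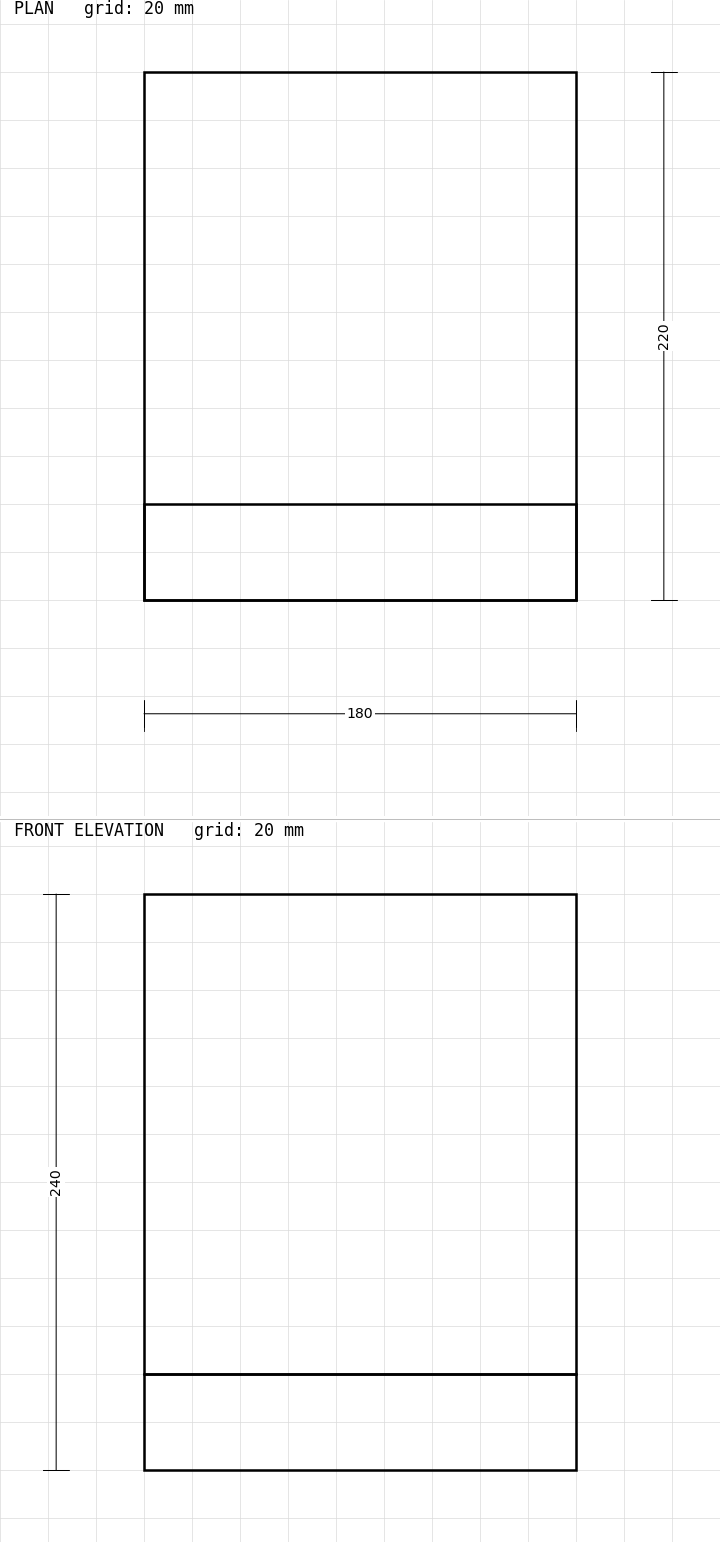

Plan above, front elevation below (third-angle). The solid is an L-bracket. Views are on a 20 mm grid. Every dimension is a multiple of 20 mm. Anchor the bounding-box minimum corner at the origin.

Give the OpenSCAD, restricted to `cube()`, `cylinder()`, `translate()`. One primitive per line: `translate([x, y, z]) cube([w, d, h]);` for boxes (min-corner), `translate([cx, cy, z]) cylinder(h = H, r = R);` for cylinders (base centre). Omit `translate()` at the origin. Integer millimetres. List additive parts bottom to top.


cube([180, 220, 40]);
translate([0, 0, 40]) cube([180, 40, 200]);
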